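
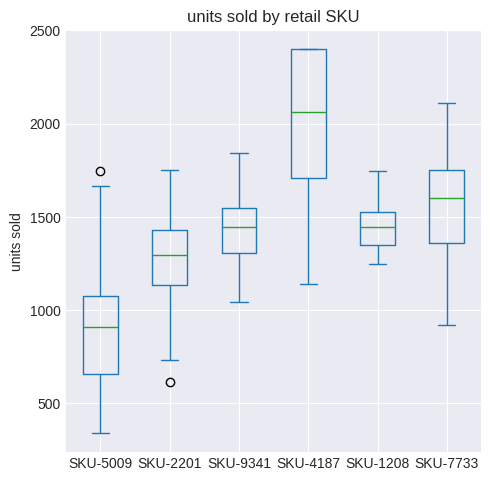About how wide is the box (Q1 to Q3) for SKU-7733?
Q3 ≈ 1800, Q1 ≈ 1400; IQR ≈ 400.

≈ 400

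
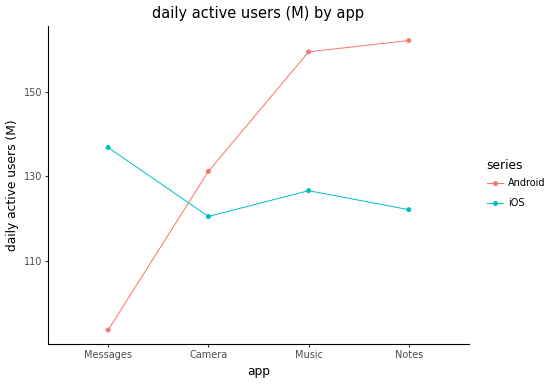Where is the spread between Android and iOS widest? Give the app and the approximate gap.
Messages, ≈ 50 M

Messages: Android ≈ 90, iOS ≈ 140 → gap ≈ 50. Next-largest (Notes) is only ≈ 40.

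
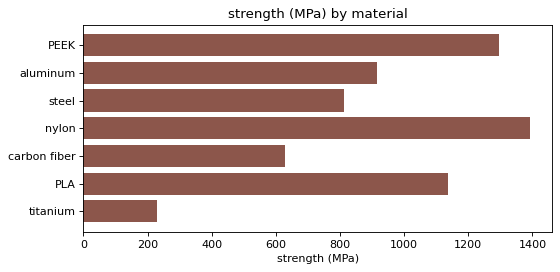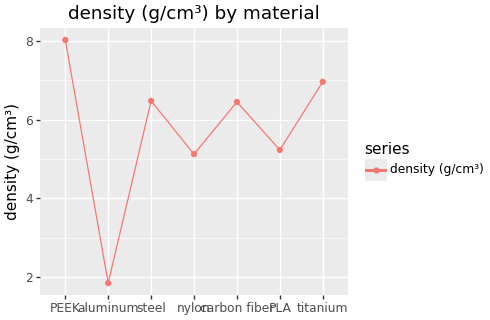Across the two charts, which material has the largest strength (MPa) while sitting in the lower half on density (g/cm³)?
nylon

Chart 2 median density (g/cm³) ≈ 6; below-median materials: aluminum, nylon, PLA. Among those, nylon has the highest strength (MPa) (≈ 1400).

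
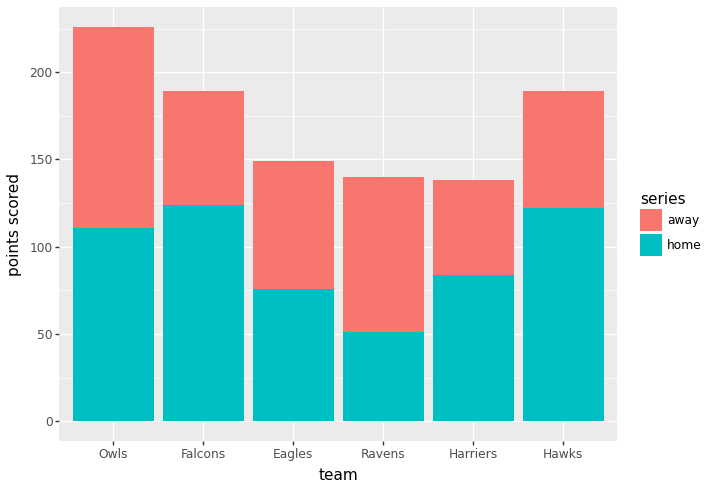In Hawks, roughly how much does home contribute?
≈ 120

home top ≈ 120, bottom ≈ 0; segment ≈ 120.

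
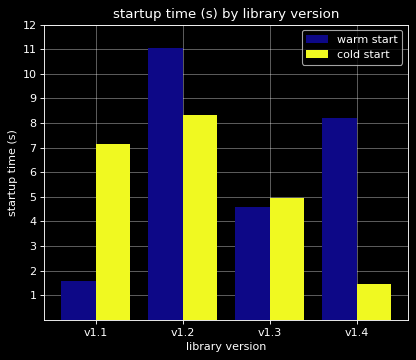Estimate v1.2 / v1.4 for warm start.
v1.2 ≈ 11, v1.4 ≈ 8; 11/8 ≈ 1.38.

≈ 1.38×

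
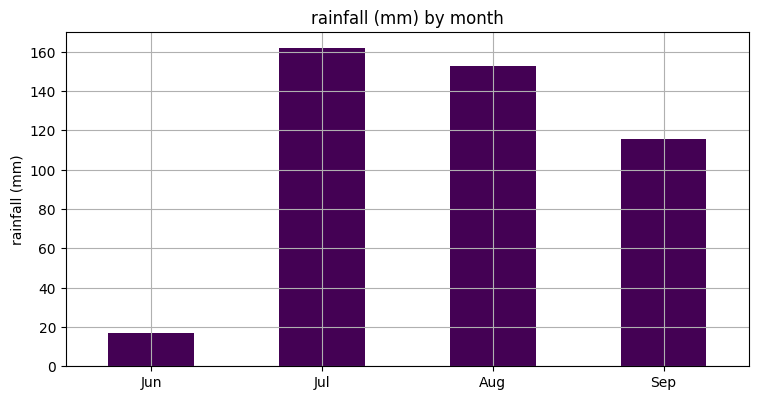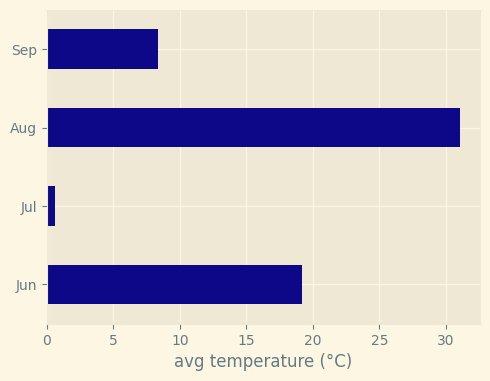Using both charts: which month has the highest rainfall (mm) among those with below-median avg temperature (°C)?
Jul

Chart 2 median avg temperature (°C) ≈ 15; below-median months: Jul, Sep. Among those, Jul has the highest rainfall (mm) (≈ 160).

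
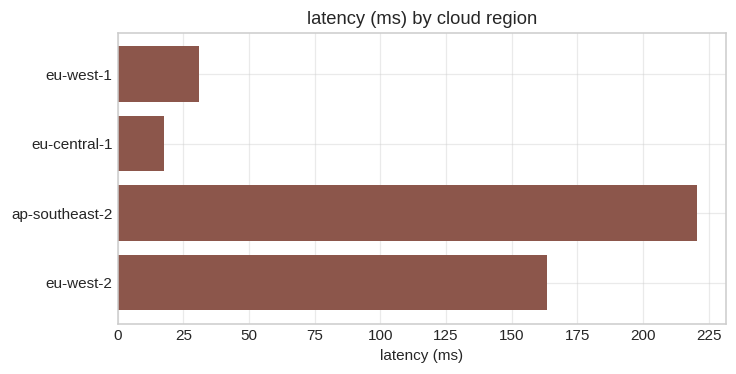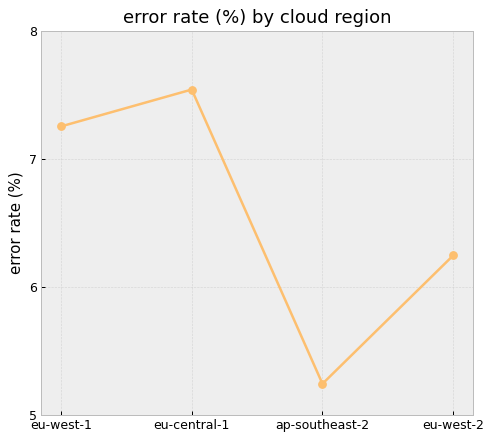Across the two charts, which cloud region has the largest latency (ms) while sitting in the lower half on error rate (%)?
Chart 2 median error rate (%) ≈ 7; below-median cloud regions: ap-southeast-2, eu-west-2. Among those, ap-southeast-2 has the highest latency (ms) (≈ 225).

ap-southeast-2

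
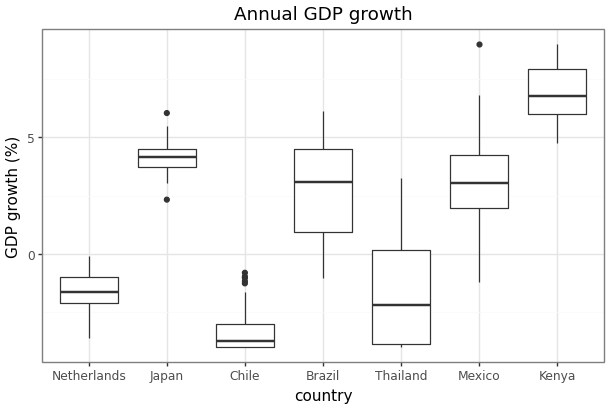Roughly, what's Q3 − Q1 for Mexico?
≈ 2

Q3 ≈ 4, Q1 ≈ 2; IQR ≈ 2.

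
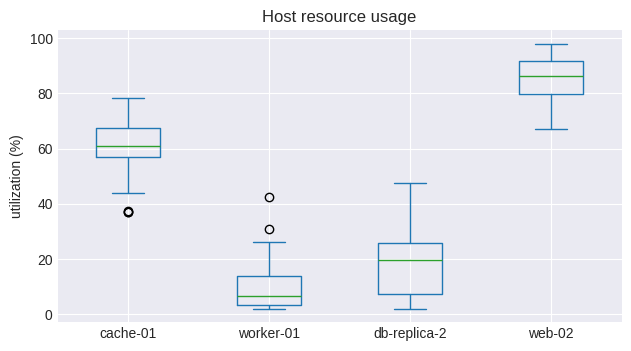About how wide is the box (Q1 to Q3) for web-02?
≈ 10

Q3 ≈ 90, Q1 ≈ 80; IQR ≈ 10.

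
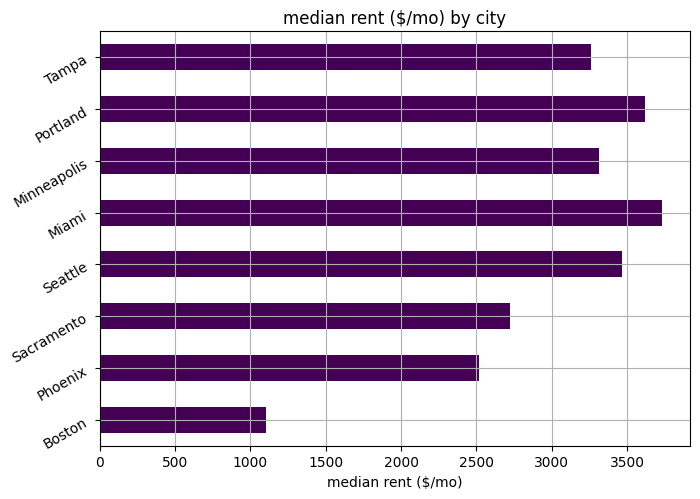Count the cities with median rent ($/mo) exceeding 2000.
7

Above 2000: Phoenix, Sacramento, Seattle, Miami, Minneapolis, Portland, Tampa.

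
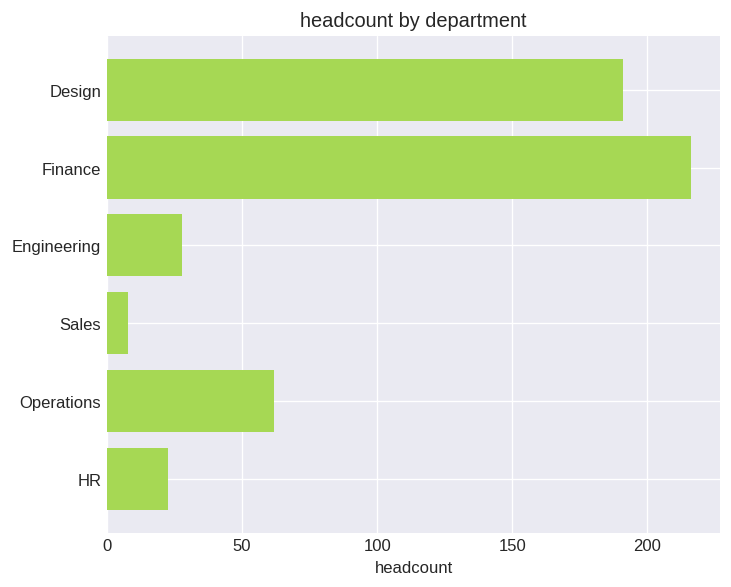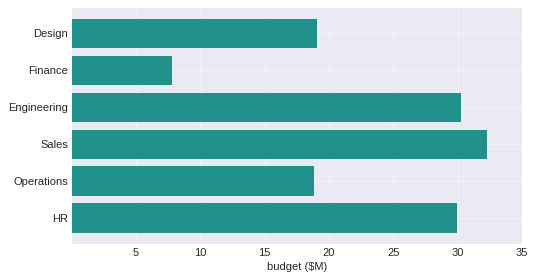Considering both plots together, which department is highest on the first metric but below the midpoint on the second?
Finance

Chart 2 median budget ($M) ≈ 25; below-median departments: Design, Finance, Operations. Among those, Finance has the highest headcount (≈ 220).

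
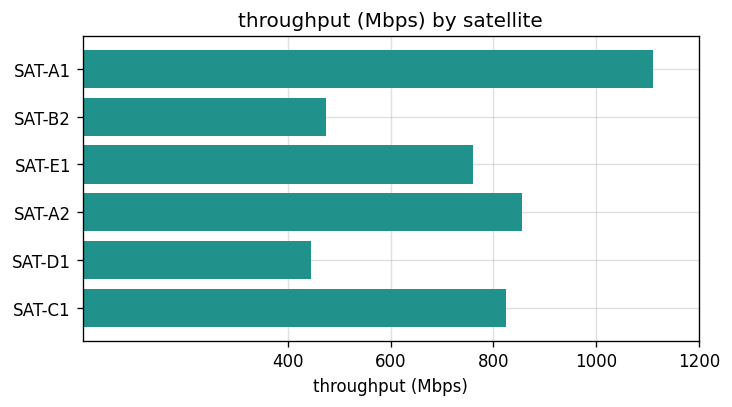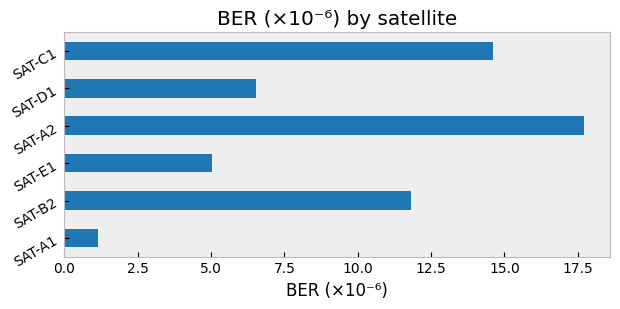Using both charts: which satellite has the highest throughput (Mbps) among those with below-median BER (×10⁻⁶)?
Chart 2 median BER (×10⁻⁶) ≈ 10; below-median satellites: SAT-A1, SAT-E1, SAT-D1. Among those, SAT-A1 has the highest throughput (Mbps) (≈ 1200).

SAT-A1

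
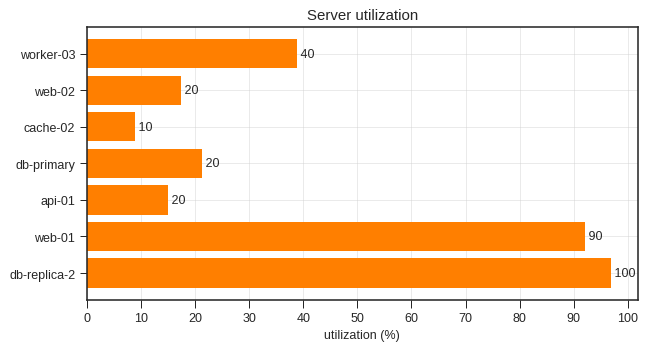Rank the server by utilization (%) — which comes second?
Top 3: db-replica-2 ≈ 100, web-01 ≈ 90, worker-03 ≈ 40.

web-01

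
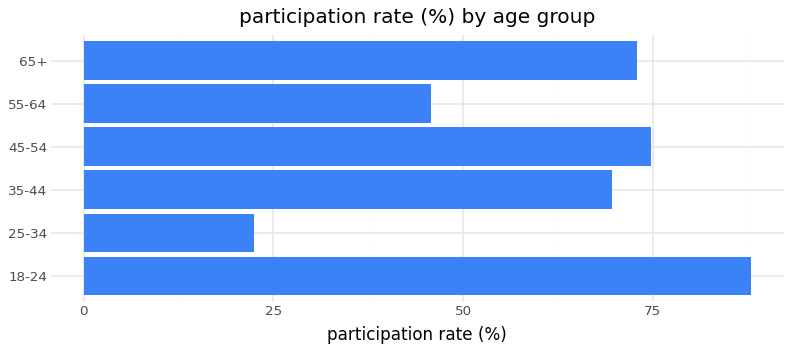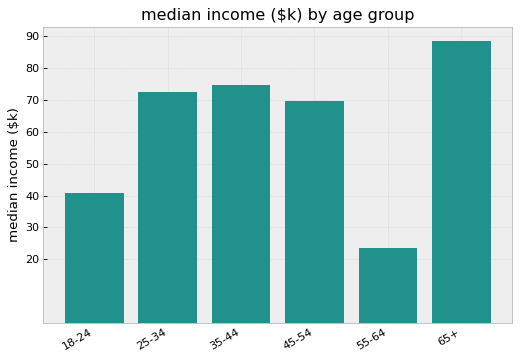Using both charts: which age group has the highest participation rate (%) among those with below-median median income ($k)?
18-24

Chart 2 median median income ($k) ≈ 70; below-median age groups: 18-24, 45-54, 55-64. Among those, 18-24 has the highest participation rate (%) (≈ 90).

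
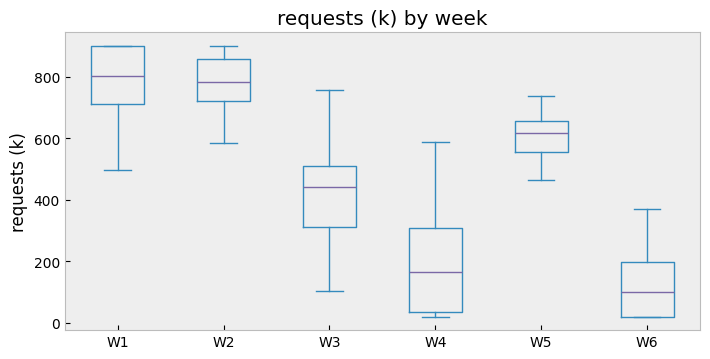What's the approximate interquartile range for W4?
Q3 ≈ 300, Q1 ≈ 0; IQR ≈ 300.

≈ 300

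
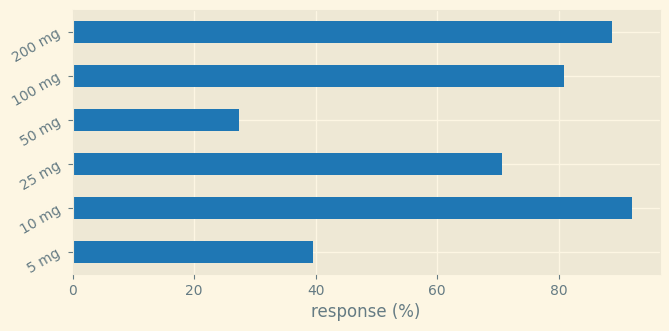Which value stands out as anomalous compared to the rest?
50 mg ≈ 30; the rest sit between ≈ 40 and ≈ 90.

50 mg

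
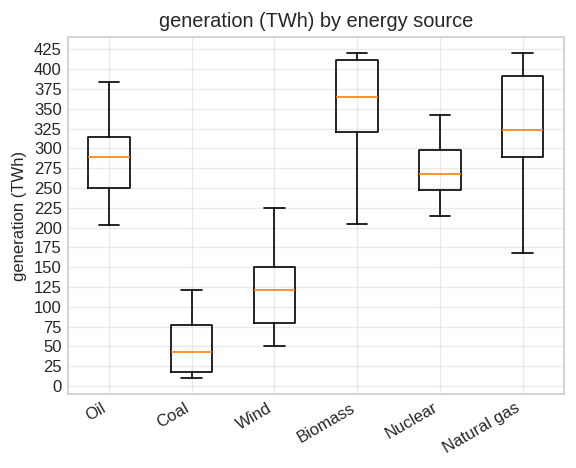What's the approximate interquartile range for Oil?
≈ 75

Q3 ≈ 325, Q1 ≈ 250; IQR ≈ 75.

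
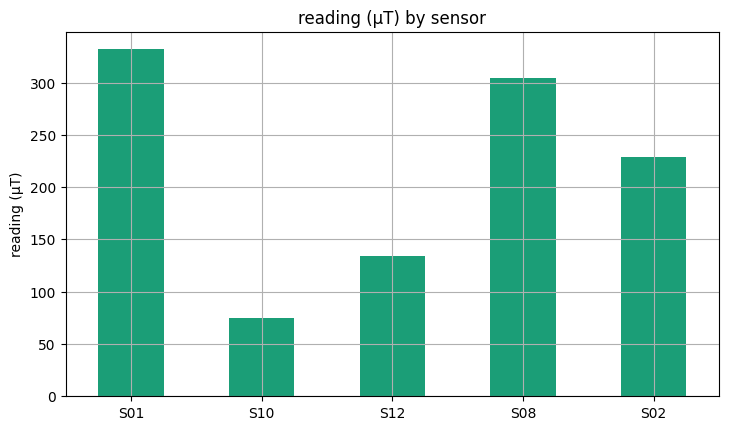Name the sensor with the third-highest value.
S02

Top 4: S01 ≈ 350, S08 ≈ 300, S02 ≈ 250, S12 ≈ 150.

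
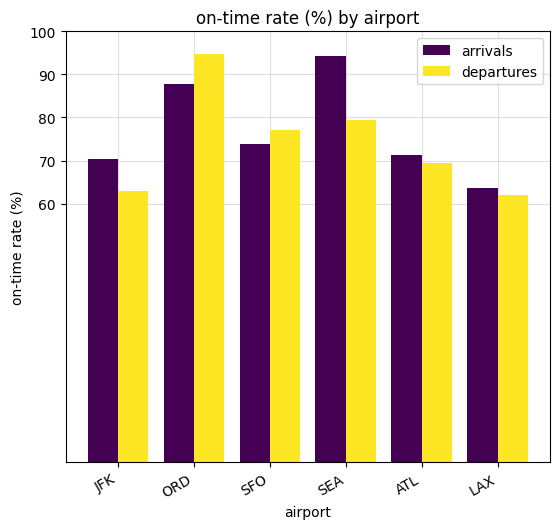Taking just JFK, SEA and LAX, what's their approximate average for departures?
(60 + 80 + 60) / 3 ≈ 67.

≈ 67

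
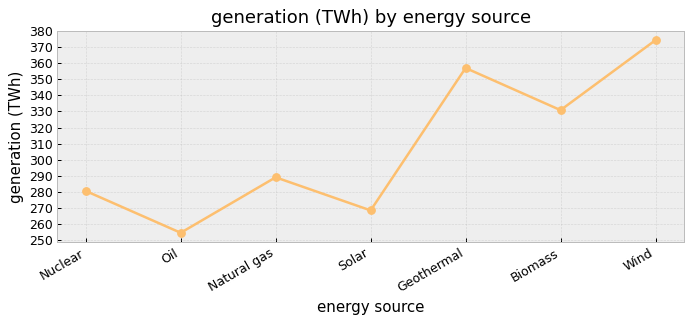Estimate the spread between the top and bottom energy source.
≈ 120

Max Wind ≈ 370, min Oil ≈ 250; range ≈ 120.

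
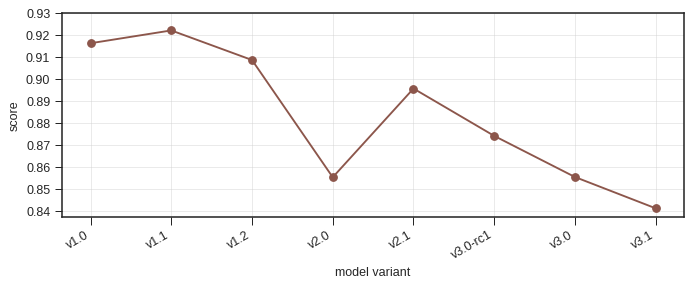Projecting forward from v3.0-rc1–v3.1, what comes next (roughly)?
≈ 0.825

Last three: 0.87, 0.86, 0.84 → slope ≈ -0.015/step → next ≈ 0.825.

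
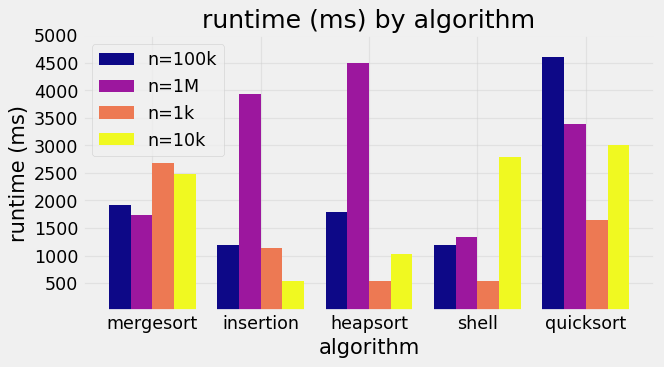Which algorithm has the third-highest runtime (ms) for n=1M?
Top 4 for n=1M: heapsort ≈ 4500, insertion ≈ 4000, quicksort ≈ 3500, mergesort ≈ 1500.

quicksort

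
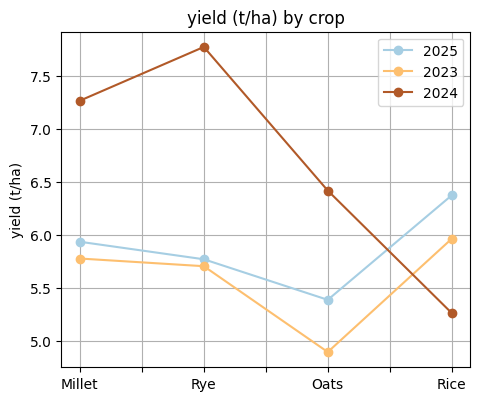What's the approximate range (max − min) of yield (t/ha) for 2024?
Max Rye ≈ 8.0, min Rice ≈ 5.5; range ≈ 2.5.

≈ 2.5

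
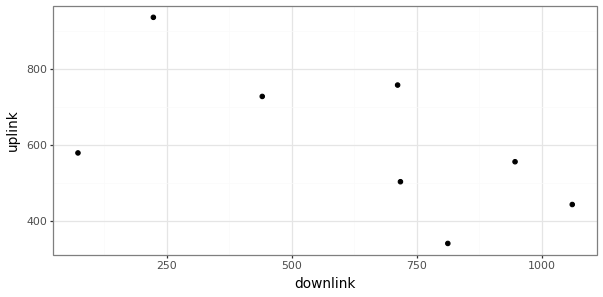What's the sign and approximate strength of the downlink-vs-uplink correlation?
negative, moderate

Points are negatively correlated; moderate (|r| ≈ 0.6).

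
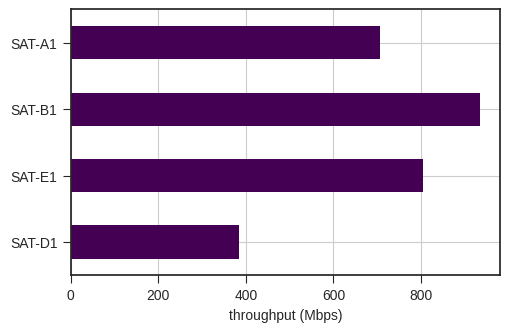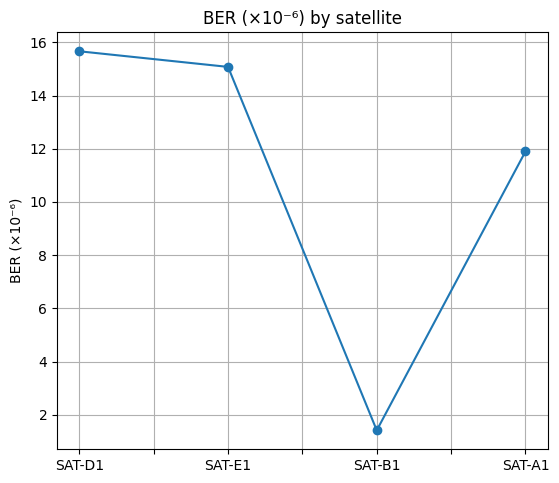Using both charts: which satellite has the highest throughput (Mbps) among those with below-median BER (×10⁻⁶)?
Chart 2 median BER (×10⁻⁶) ≈ 14; below-median satellites: SAT-B1, SAT-A1. Among those, SAT-B1 has the highest throughput (Mbps) (≈ 900).

SAT-B1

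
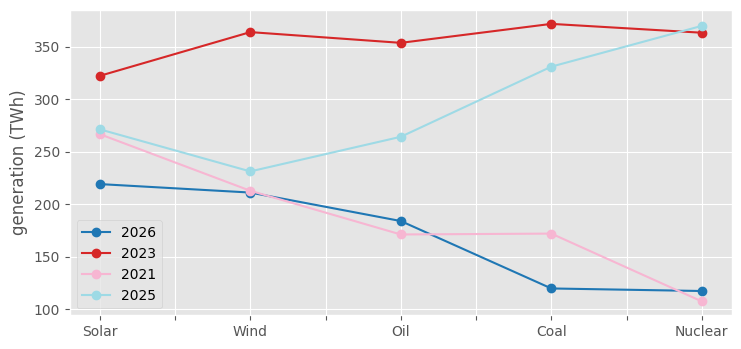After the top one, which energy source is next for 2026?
Wind

Top 3 for 2026: Solar ≈ 225, Wind ≈ 200, Oil ≈ 175.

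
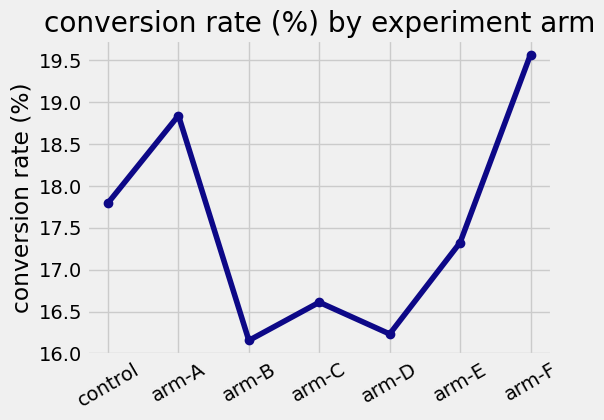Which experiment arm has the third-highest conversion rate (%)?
Top 4: arm-F ≈ 19.5, arm-A ≈ 19.0, control ≈ 18.0, arm-E ≈ 17.5.

control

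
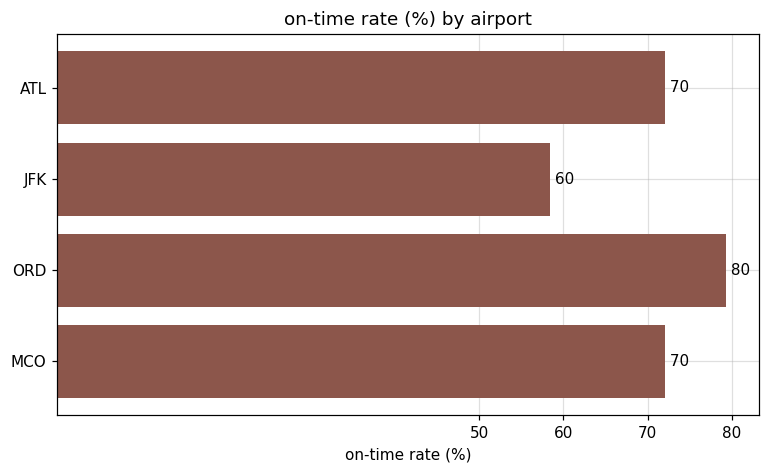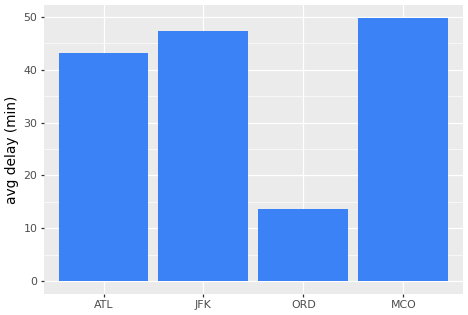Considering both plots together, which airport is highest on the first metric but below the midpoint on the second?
Chart 2 median avg delay (min) ≈ 45; below-median airports: ATL, ORD. Among those, ORD has the highest on-time rate (%) (≈ 80).

ORD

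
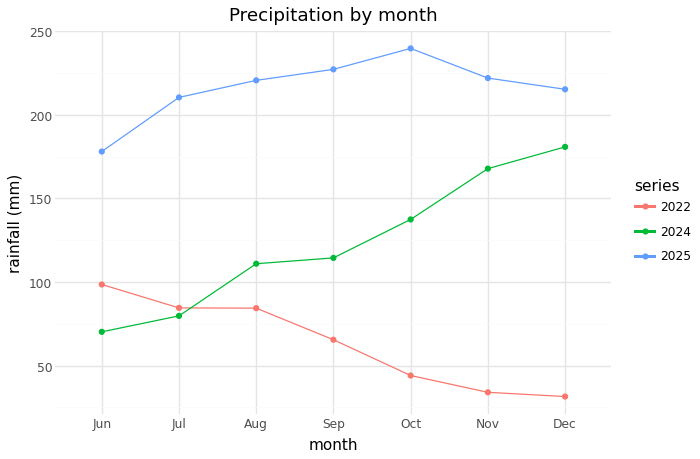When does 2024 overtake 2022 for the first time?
Jul: 2024 ≈ 80 vs 2022 ≈ 80 (not yet); Aug: 2024 ≈ 120 vs 2022 ≈ 80 (first crossover).

Aug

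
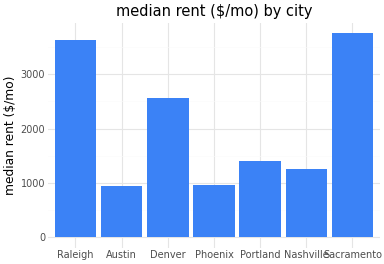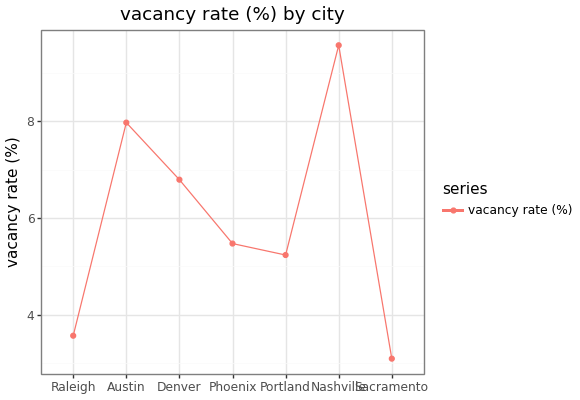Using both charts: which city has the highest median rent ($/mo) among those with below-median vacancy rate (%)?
Sacramento

Chart 2 median vacancy rate (%) ≈ 5; below-median cities: Raleigh, Portland, Sacramento. Among those, Sacramento has the highest median rent ($/mo) (≈ 4000).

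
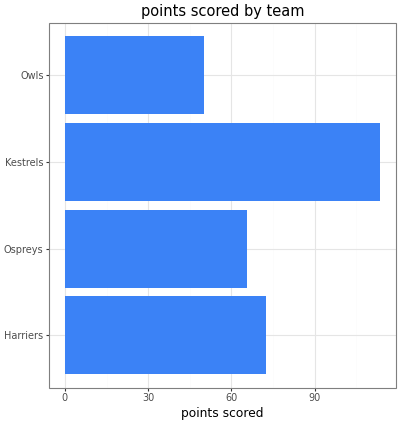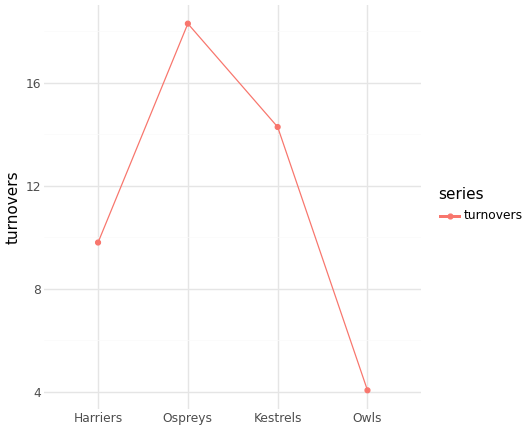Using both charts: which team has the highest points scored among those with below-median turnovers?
Chart 2 median turnovers ≈ 12; below-median teams: Harriers, Owls. Among those, Harriers has the highest points scored (≈ 80).

Harriers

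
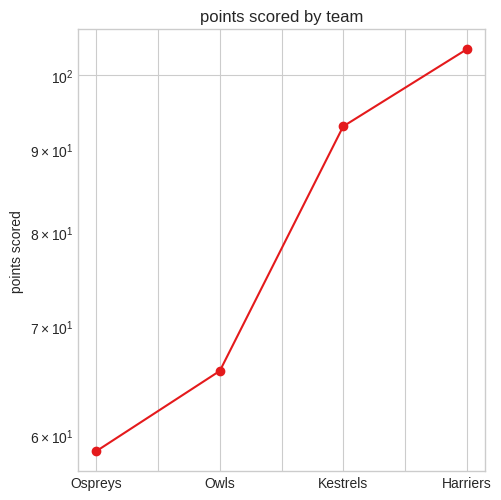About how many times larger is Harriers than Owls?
Harriers ≈ 105, Owls ≈ 65; 105/65 ≈ 1.62.

≈ 1.62×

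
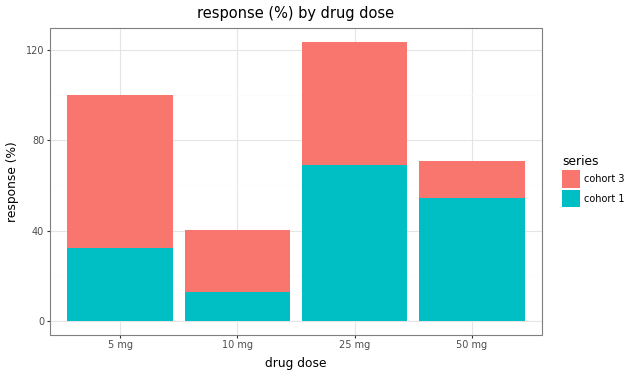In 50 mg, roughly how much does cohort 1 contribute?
cohort 1 top ≈ 60, bottom ≈ 0; segment ≈ 60.

≈ 60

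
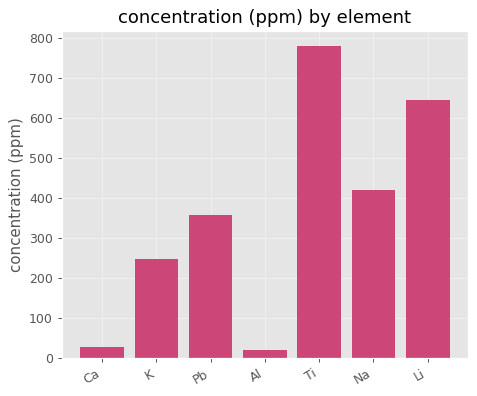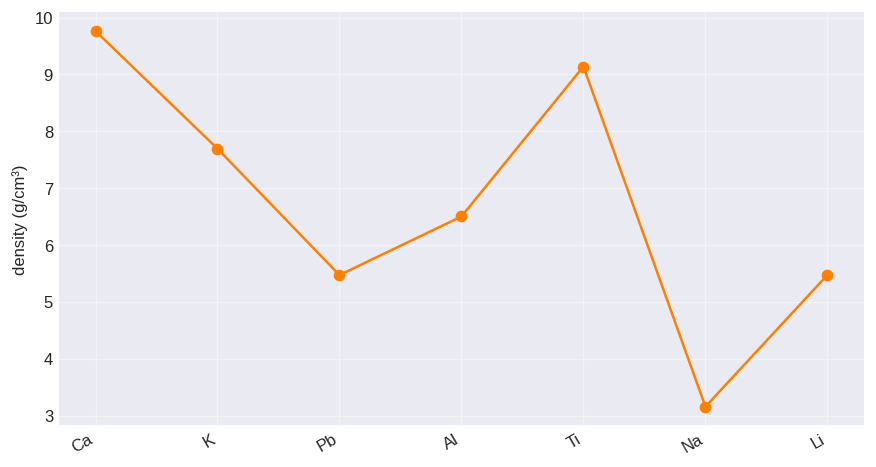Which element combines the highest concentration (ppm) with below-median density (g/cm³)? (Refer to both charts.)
Li

Chart 2 median density (g/cm³) ≈ 7; below-median elements: Pb, Na, Li. Among those, Li has the highest concentration (ppm) (≈ 600).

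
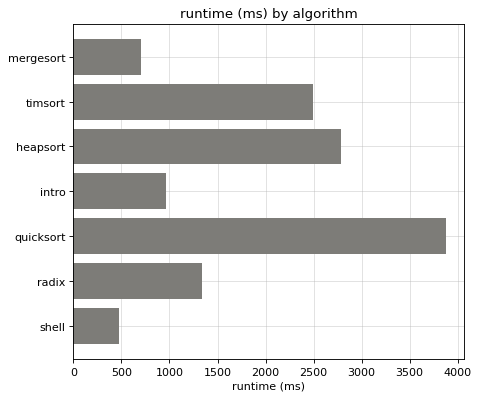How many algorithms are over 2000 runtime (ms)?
Above 2000: timsort, heapsort, quicksort.

3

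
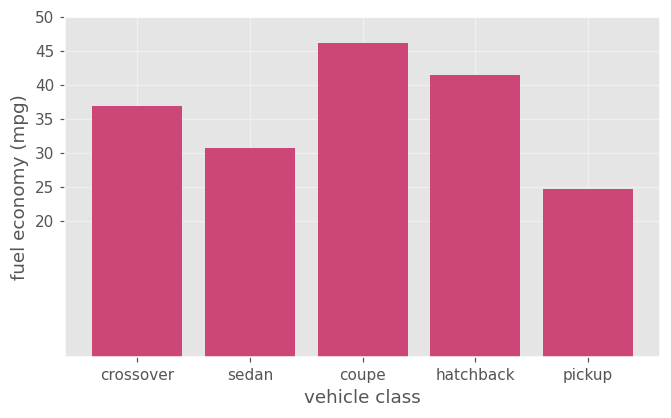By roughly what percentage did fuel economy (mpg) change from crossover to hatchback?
≈ +14.3%

crossover ≈ 35, hatchback ≈ 40; (40 − 35) / 35 ≈ +14.3%.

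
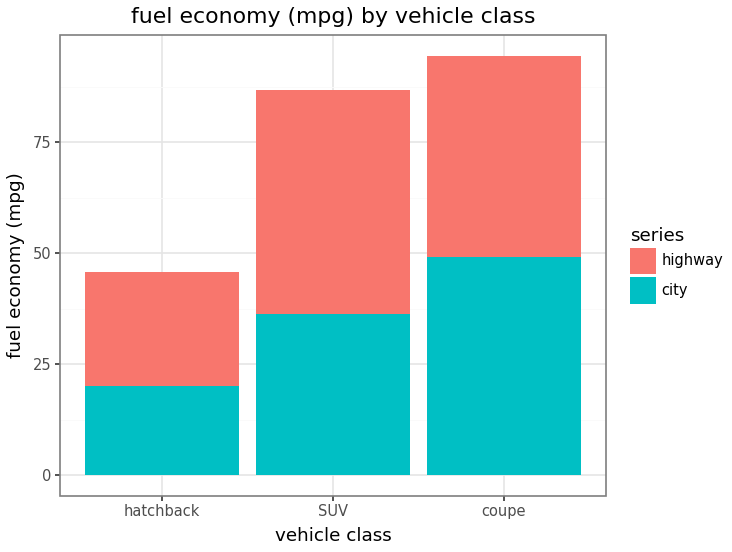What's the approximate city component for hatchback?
city top ≈ 20, bottom ≈ 0; segment ≈ 20.

≈ 20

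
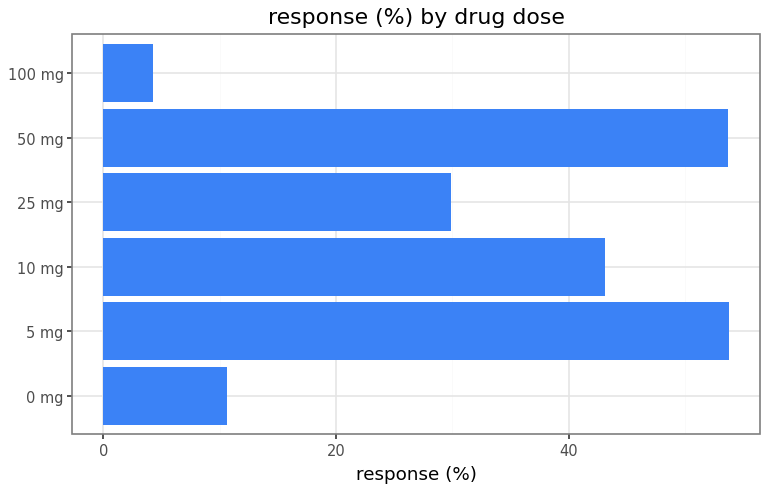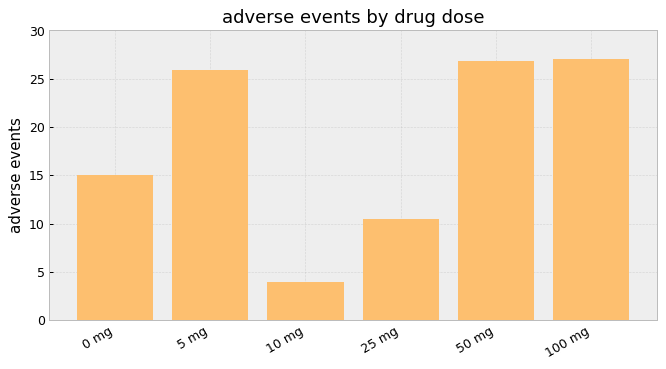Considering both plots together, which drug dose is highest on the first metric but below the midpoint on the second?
10 mg

Chart 2 median adverse events ≈ 20; below-median drug doses: 0 mg, 10 mg, 25 mg. Among those, 10 mg has the highest response (%) (≈ 45).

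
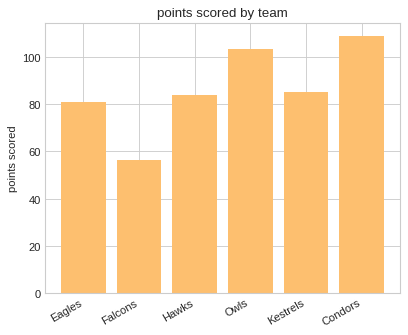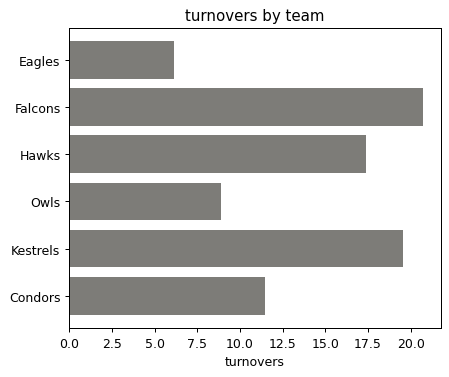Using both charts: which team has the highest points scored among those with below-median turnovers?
Condors

Chart 2 median turnovers ≈ 14; below-median teams: Eagles, Owls, Condors. Among those, Condors has the highest points scored (≈ 110).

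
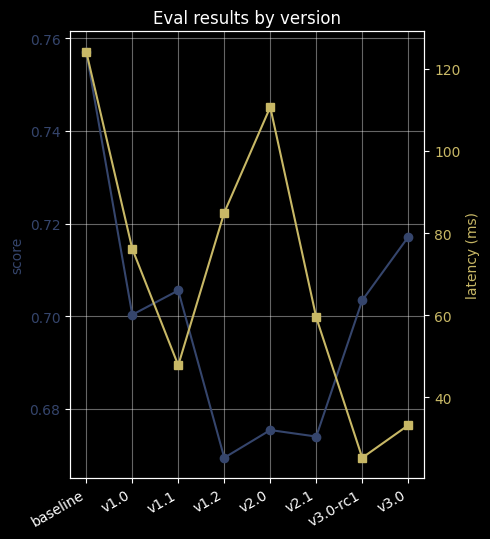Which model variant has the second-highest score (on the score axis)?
Top 3 (on the score axis): baseline ≈ 0.76, v3.0 ≈ 0.72, v1.1 ≈ 0.71.

v3.0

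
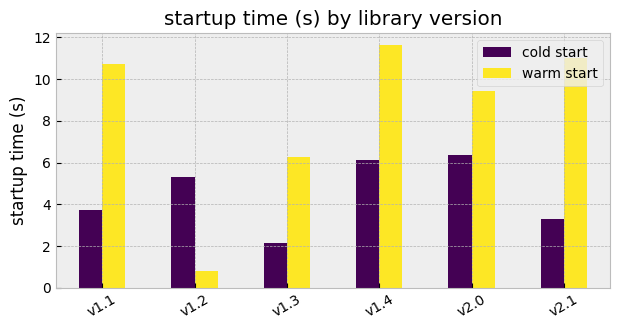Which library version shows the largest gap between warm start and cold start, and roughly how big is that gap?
v2.1, ≈ 8 s

v2.1: warm start ≈ 11, cold start ≈ 3 → gap ≈ 8. Next-largest (v1.1) is only ≈ 7.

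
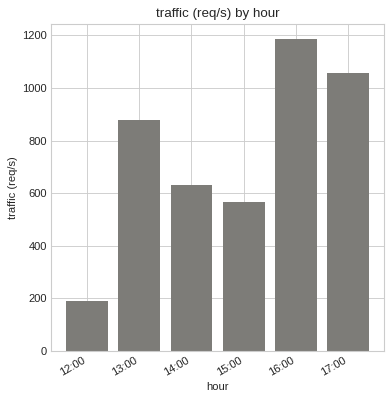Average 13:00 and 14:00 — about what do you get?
(900 + 600) / 2 ≈ 750.

≈ 750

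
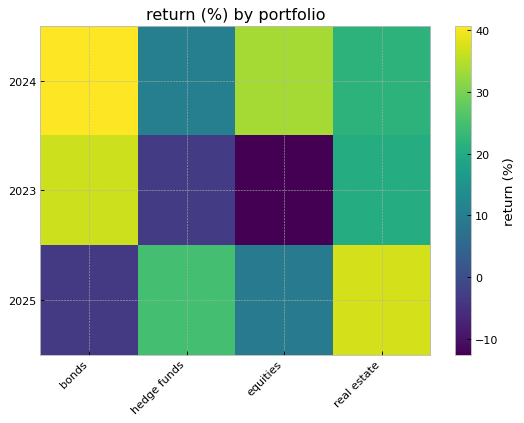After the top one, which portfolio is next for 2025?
hedge funds

Top 3 for 2025: real estate ≈ 35, hedge funds ≈ 25, equities ≈ 10.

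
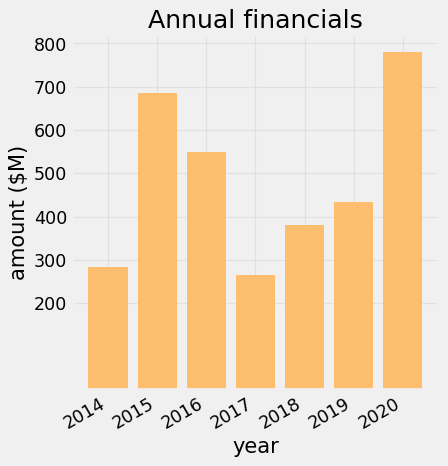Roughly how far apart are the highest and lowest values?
Max 2020 ≈ 800, min 2017 ≈ 300; range ≈ 500.

≈ 500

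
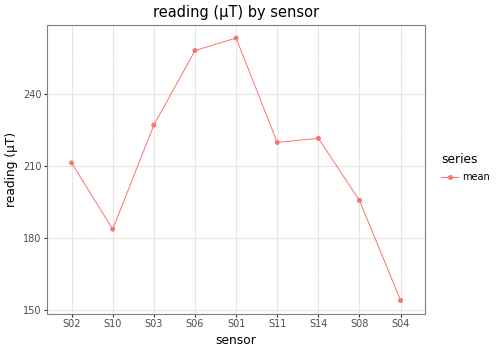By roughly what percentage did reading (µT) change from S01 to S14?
≈ -15.4%

S01 ≈ 260, S14 ≈ 220; (220 − 260) / 260 ≈ -15.4%.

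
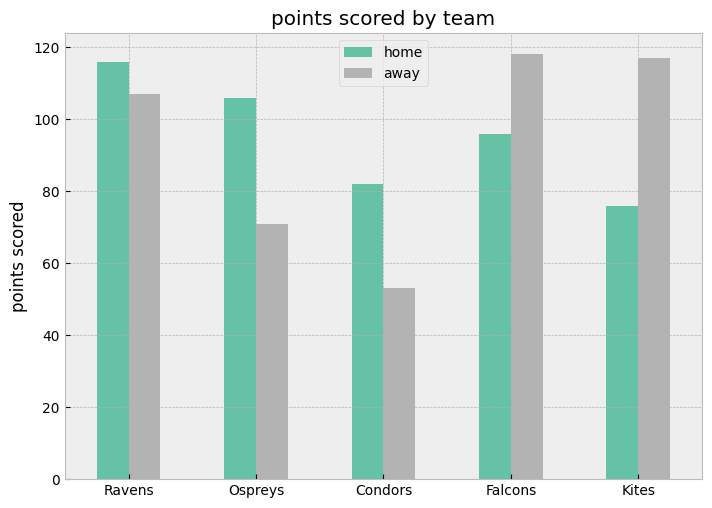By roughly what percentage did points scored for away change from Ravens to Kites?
≈ +9.1%

Ravens ≈ 110, Kites ≈ 120; (120 − 110) / 110 ≈ +9.1%.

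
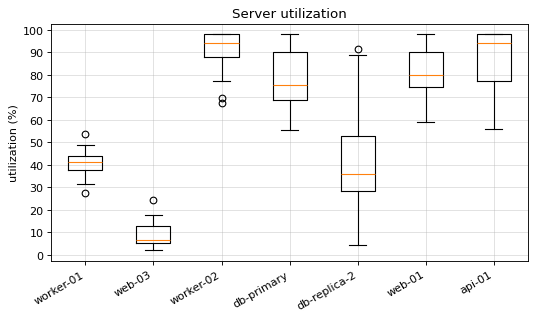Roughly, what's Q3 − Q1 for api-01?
≈ 20

Q3 ≈ 100, Q1 ≈ 80; IQR ≈ 20.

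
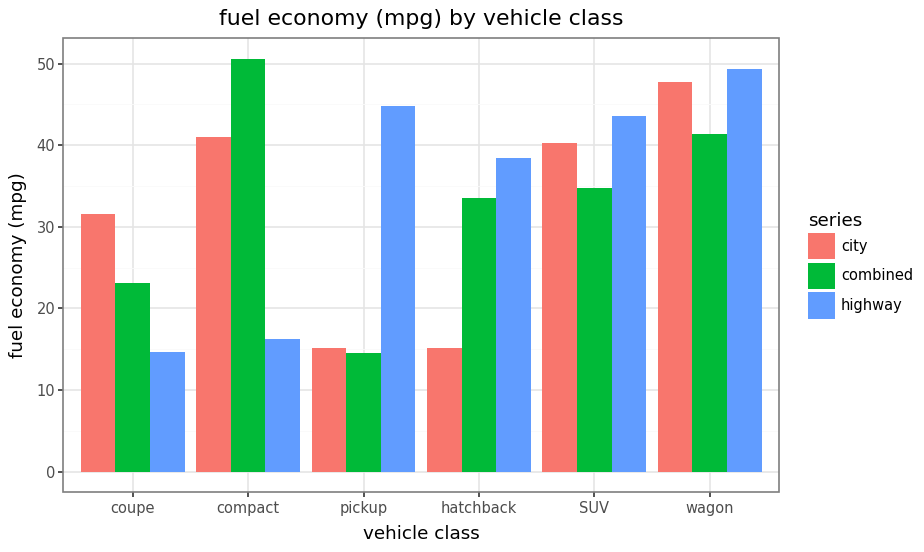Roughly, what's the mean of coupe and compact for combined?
≈ 38

(25 + 50) / 2 ≈ 38.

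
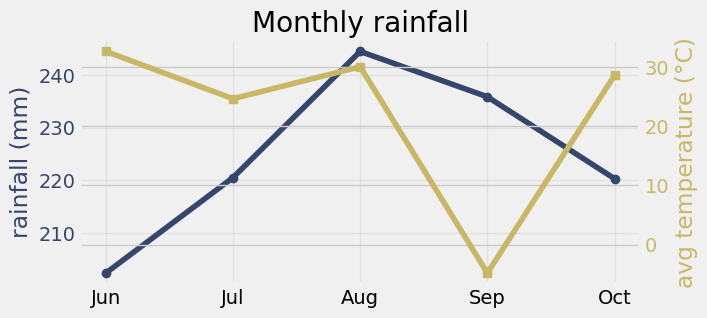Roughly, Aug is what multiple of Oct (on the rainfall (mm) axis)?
Aug ≈ 245, Oct ≈ 220; 245/220 ≈ 1.11.

≈ 1.11×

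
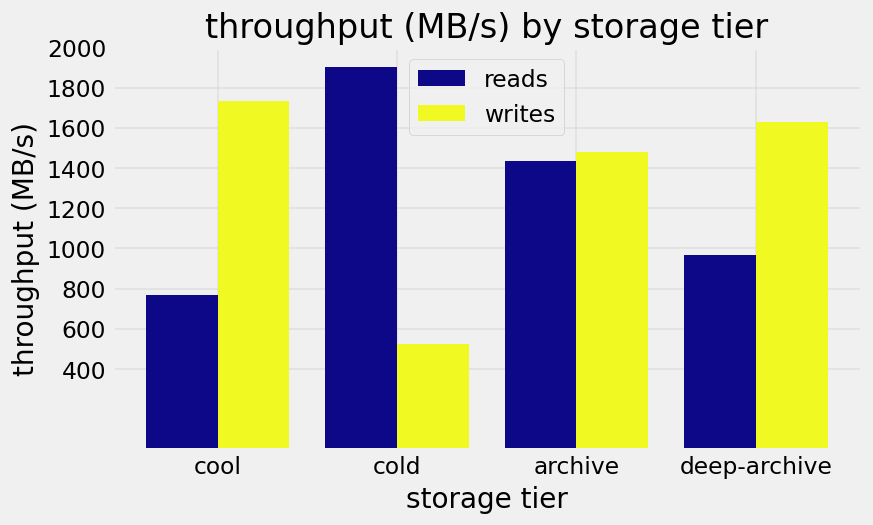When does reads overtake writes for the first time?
cool: reads ≈ 800 vs writes ≈ 1800 (not yet); cold: reads ≈ 2000 vs writes ≈ 600 (first crossover).

cold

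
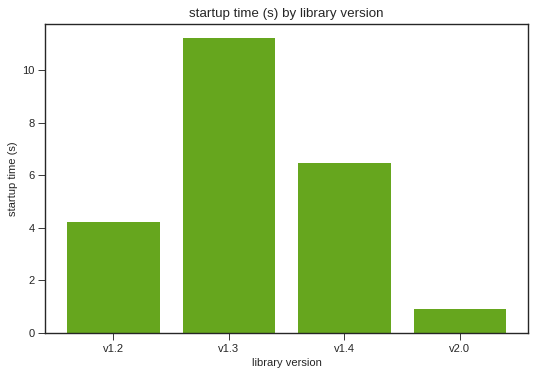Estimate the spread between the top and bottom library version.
≈ 10

Max v1.3 ≈ 11, min v2.0 ≈ 1; range ≈ 10.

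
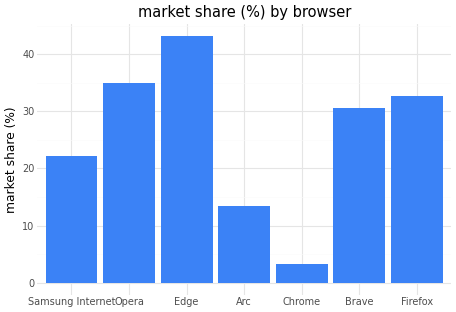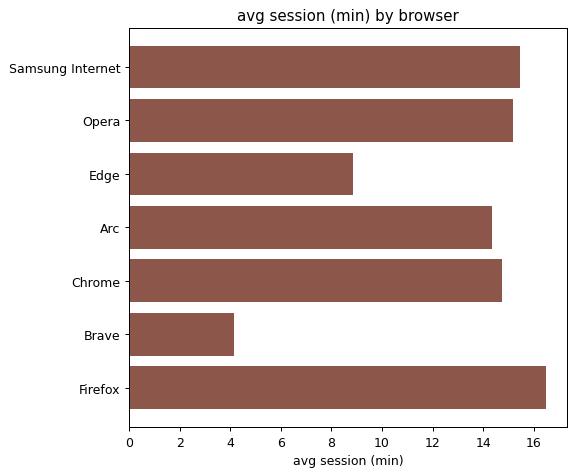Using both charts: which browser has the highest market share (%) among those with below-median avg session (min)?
Chart 2 median avg session (min) ≈ 14; below-median browsers: Edge, Arc, Brave. Among those, Edge has the highest market share (%) (≈ 45).

Edge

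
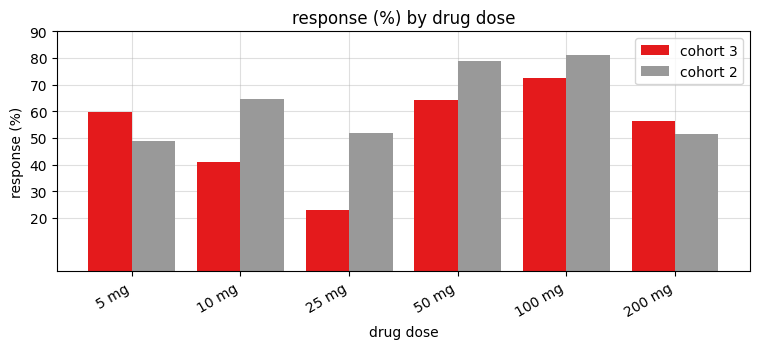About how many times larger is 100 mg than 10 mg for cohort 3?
≈ 1.75×

100 mg ≈ 70, 10 mg ≈ 40; 70/40 ≈ 1.75.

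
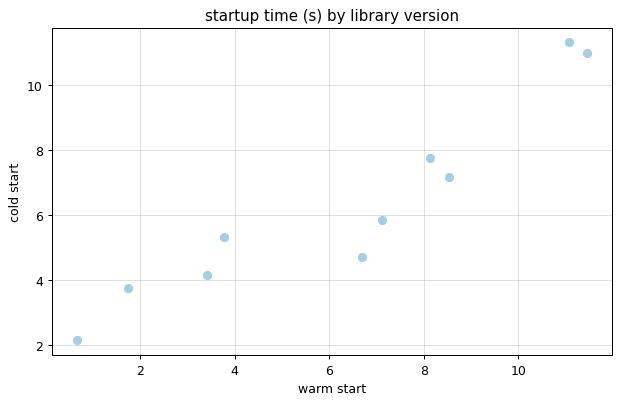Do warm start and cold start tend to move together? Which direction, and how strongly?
positive, strong

Points are positively correlated; strong (|r| ≈ 0.9).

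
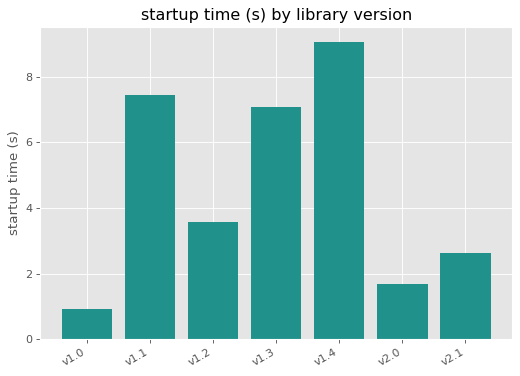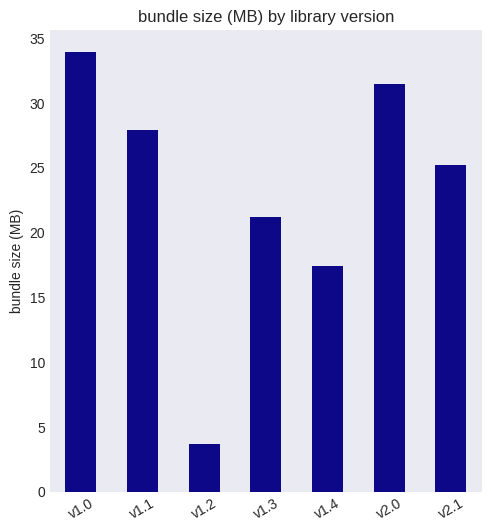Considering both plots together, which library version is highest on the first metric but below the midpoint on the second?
Chart 2 median bundle size (MB) ≈ 25; below-median library versions: v1.2, v1.3, v1.4. Among those, v1.4 has the highest startup time (s) (≈ 9).

v1.4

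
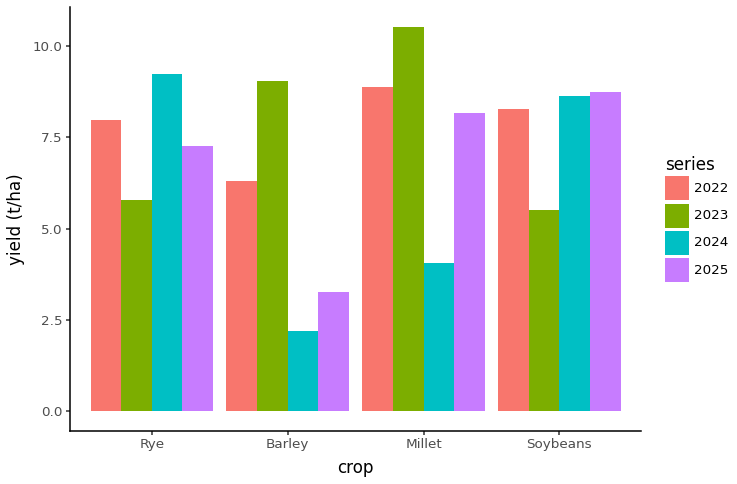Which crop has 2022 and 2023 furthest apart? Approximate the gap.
Barley: 2022 ≈ 6, 2023 ≈ 9 → gap ≈ 3. Next-largest (Soybeans) is only ≈ 2.

Barley, ≈ 3 t/ha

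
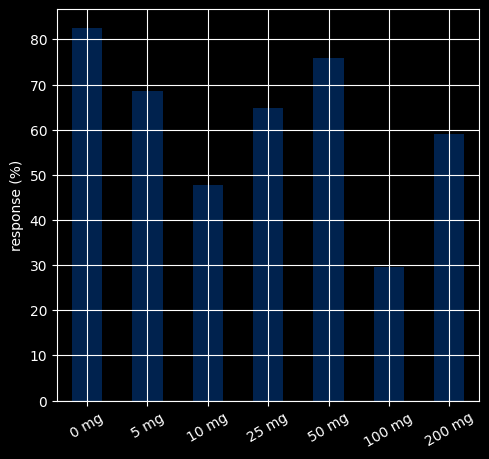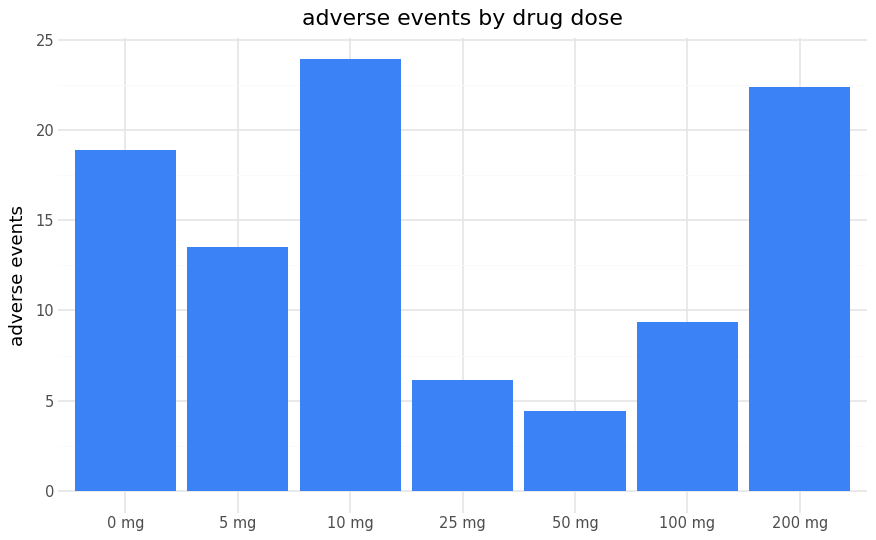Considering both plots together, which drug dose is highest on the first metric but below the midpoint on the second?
Chart 2 median adverse events ≈ 15; below-median drug doses: 25 mg, 50 mg, 100 mg. Among those, 50 mg has the highest response (%) (≈ 80).

50 mg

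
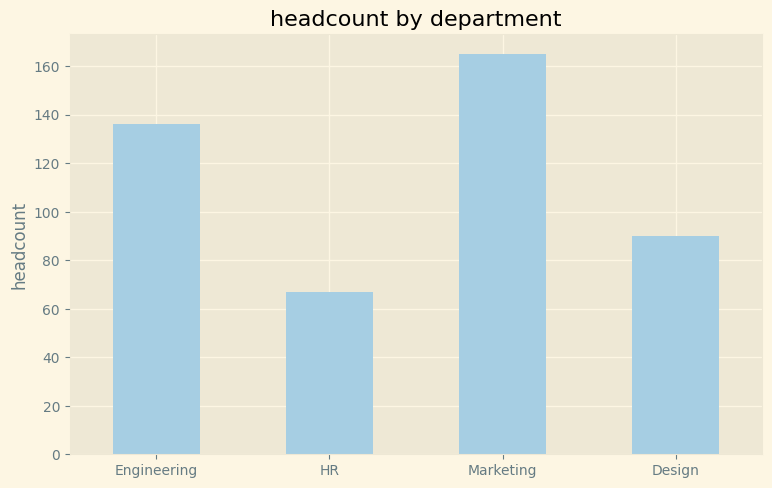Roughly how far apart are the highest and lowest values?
≈ 100

Max Marketing ≈ 160, min HR ≈ 60; range ≈ 100.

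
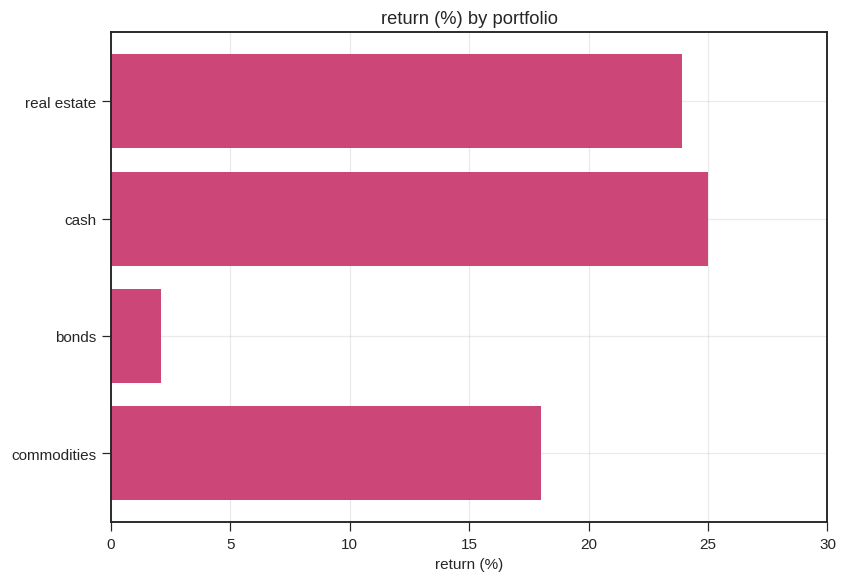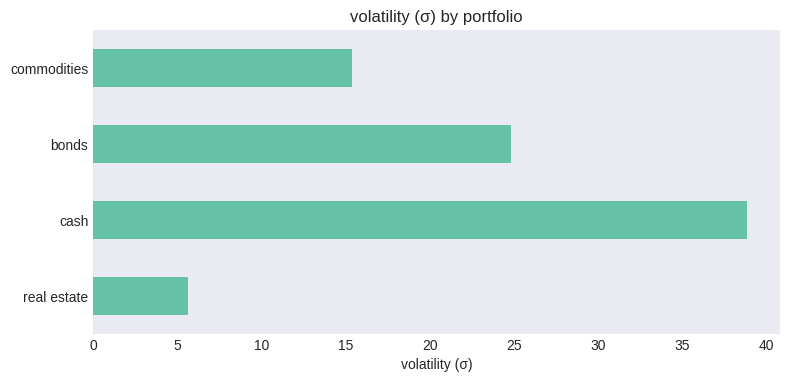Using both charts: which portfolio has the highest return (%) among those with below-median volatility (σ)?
Chart 2 median volatility (σ) ≈ 20; below-median portfolios: real estate, commodities. Among those, real estate has the highest return (%) (≈ 25).

real estate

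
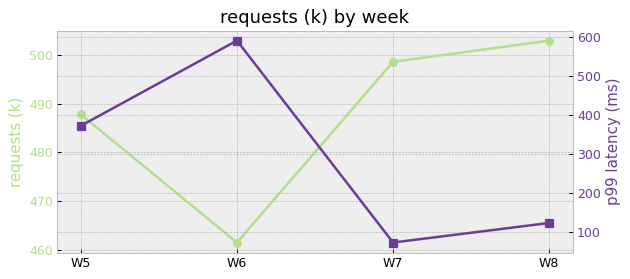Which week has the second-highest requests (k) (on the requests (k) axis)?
W7

Top 3 (on the requests (k) axis): W8 ≈ 505, W7 ≈ 500, W5 ≈ 490.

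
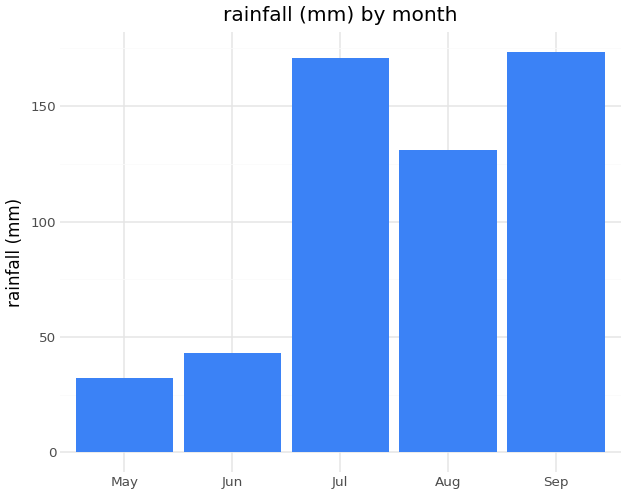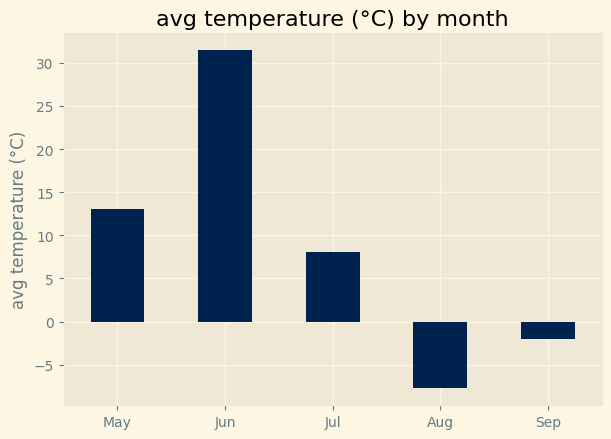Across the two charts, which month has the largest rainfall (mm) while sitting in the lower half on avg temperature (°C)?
Sep

Chart 2 median avg temperature (°C) ≈ 10; below-median months: Aug, Sep. Among those, Sep has the highest rainfall (mm) (≈ 180).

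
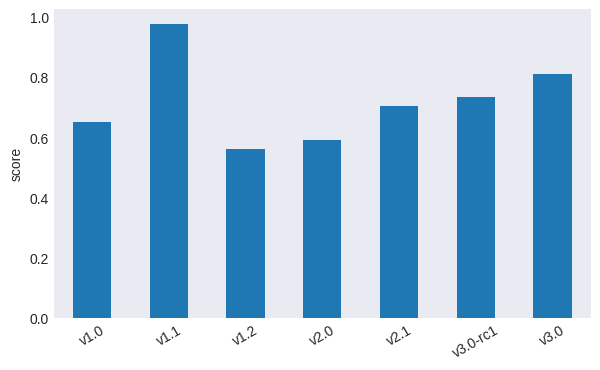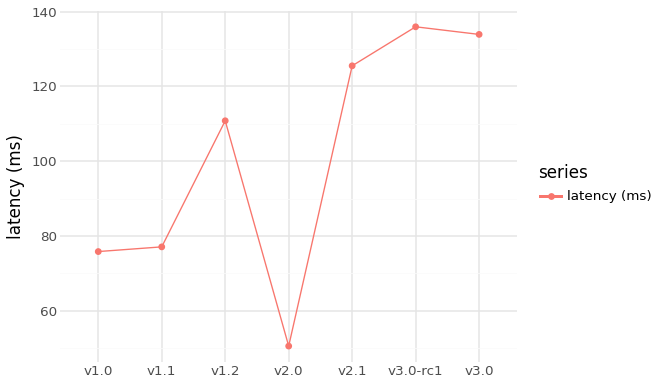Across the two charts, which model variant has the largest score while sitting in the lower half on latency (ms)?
v1.1

Chart 2 median latency (ms) ≈ 120; below-median model variants: v1.0, v1.1, v2.0. Among those, v1.1 has the highest score (≈ 1).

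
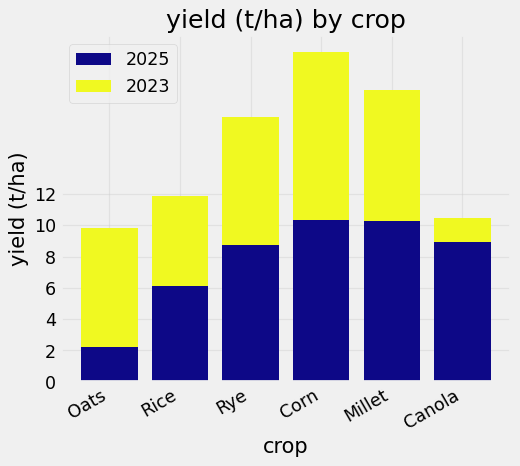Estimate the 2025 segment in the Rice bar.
2025 top ≈ 6, bottom ≈ 0; segment ≈ 6.

≈ 6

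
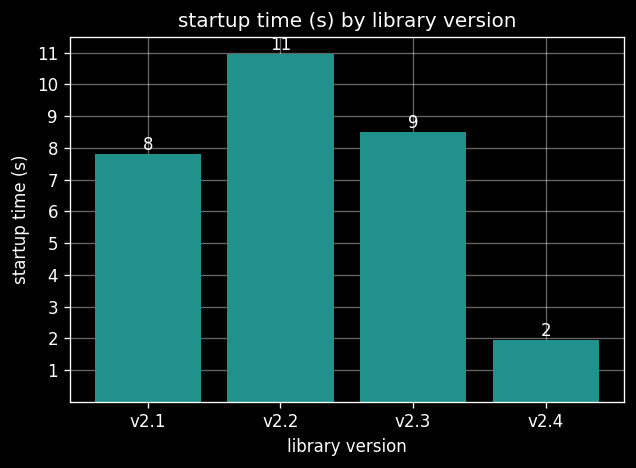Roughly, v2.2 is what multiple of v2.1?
≈ 1.38×

v2.2 ≈ 11, v2.1 ≈ 8; 11/8 ≈ 1.38.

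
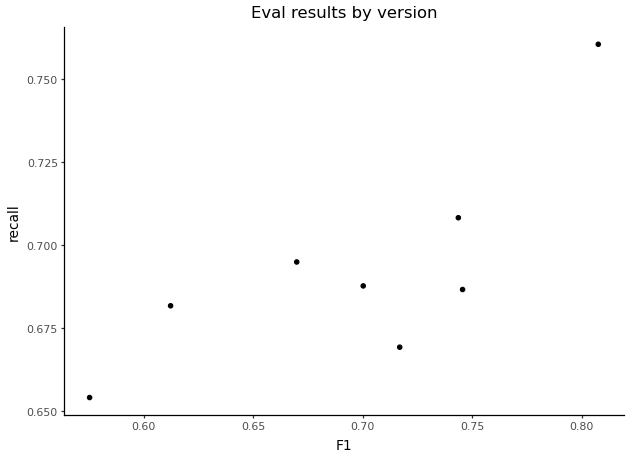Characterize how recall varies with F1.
Points are positively correlated; strong (|r| ≈ 0.8).

positive, strong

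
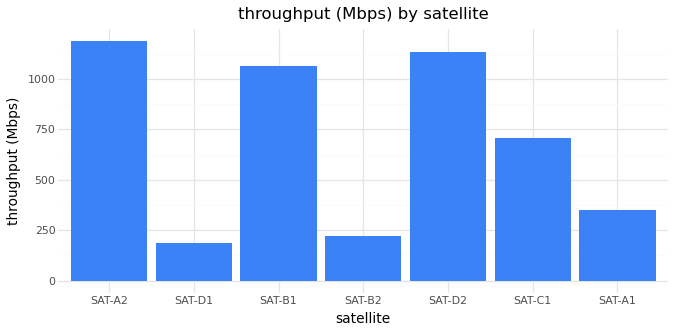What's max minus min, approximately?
≈ 1000

Max SAT-A2 ≈ 1200, min SAT-D1 ≈ 200; range ≈ 1000.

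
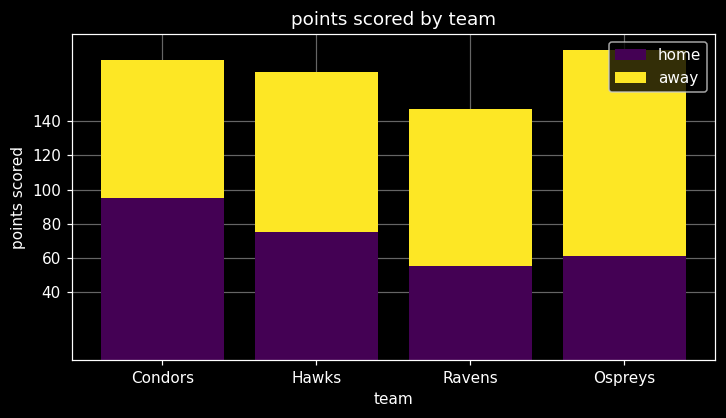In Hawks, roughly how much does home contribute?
≈ 80

home top ≈ 80, bottom ≈ 0; segment ≈ 80.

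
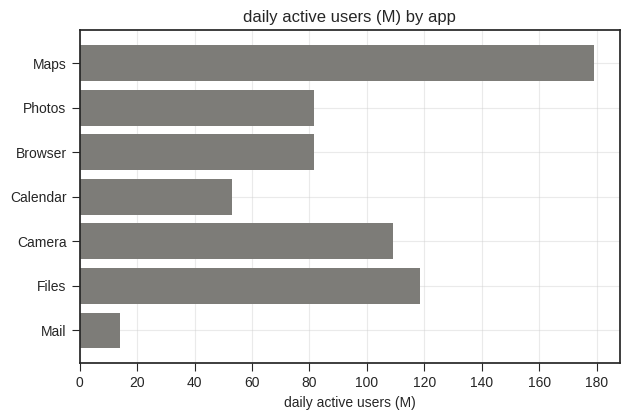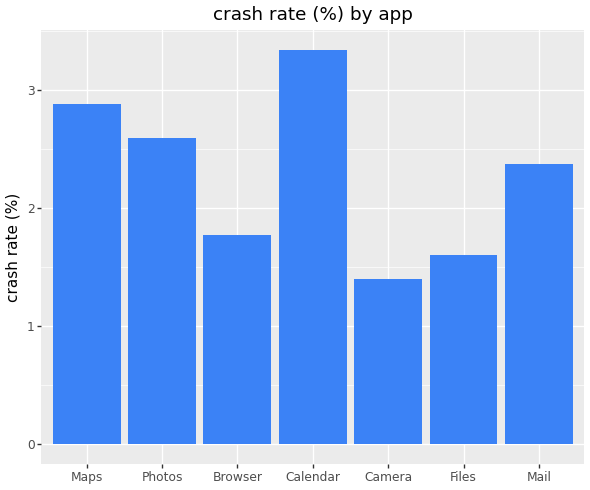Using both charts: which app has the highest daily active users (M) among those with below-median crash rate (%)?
Chart 2 median crash rate (%) ≈ 2.5; below-median apps: Browser, Camera, Files. Among those, Files has the highest daily active users (M) (≈ 120).

Files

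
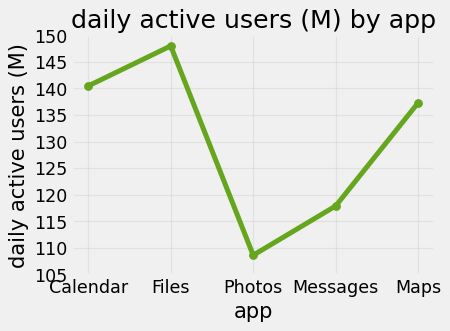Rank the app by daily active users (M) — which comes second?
Calendar

Top 3: Files ≈ 150, Calendar ≈ 140, Maps ≈ 135.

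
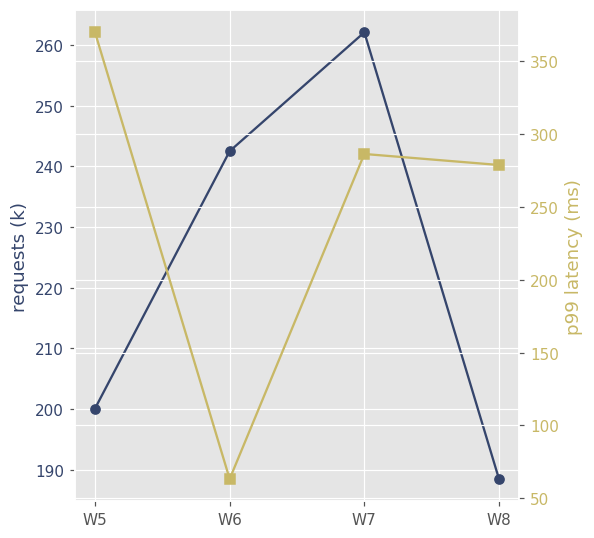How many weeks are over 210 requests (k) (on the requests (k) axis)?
2

Above 210: W6, W7.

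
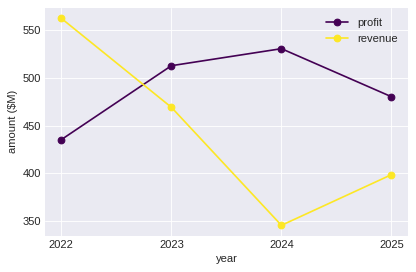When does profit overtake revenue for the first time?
2023

2022: profit ≈ 440 vs revenue ≈ 560 (not yet); 2023: profit ≈ 520 vs revenue ≈ 460 (first crossover).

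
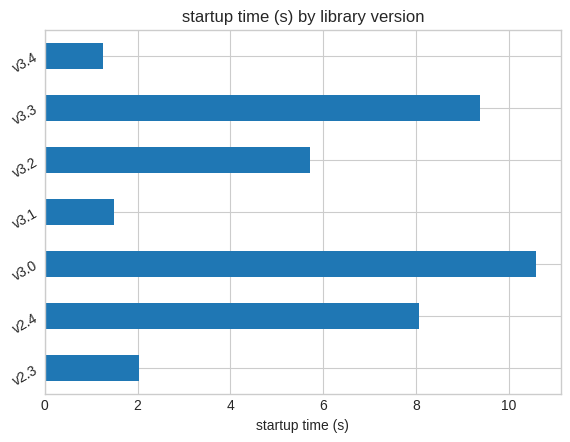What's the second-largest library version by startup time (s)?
Top 3: v3.0 ≈ 11, v3.3 ≈ 9, v2.4 ≈ 8.

v3.3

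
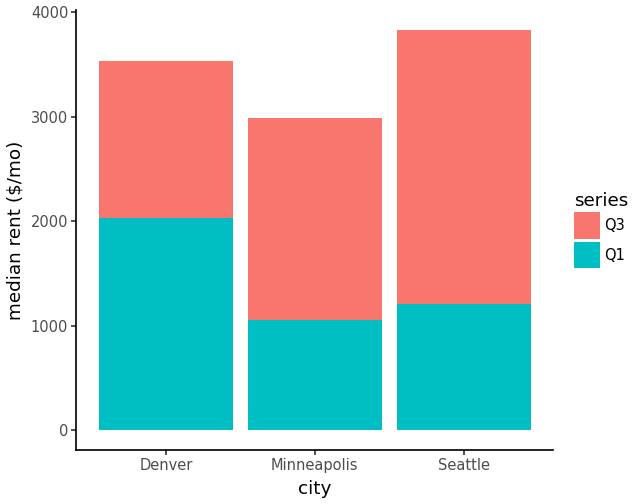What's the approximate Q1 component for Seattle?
≈ 1000

Q1 top ≈ 1000, bottom ≈ 0; segment ≈ 1000.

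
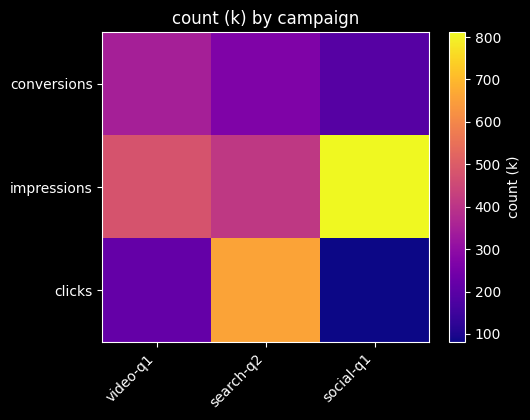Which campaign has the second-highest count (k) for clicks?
video-q1

Top 3 for clicks: search-q2 ≈ 700, video-q1 ≈ 200, social-q1 ≈ 100.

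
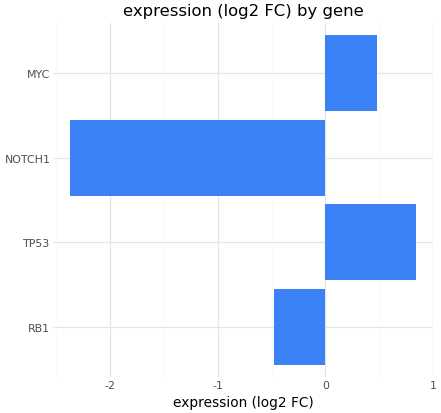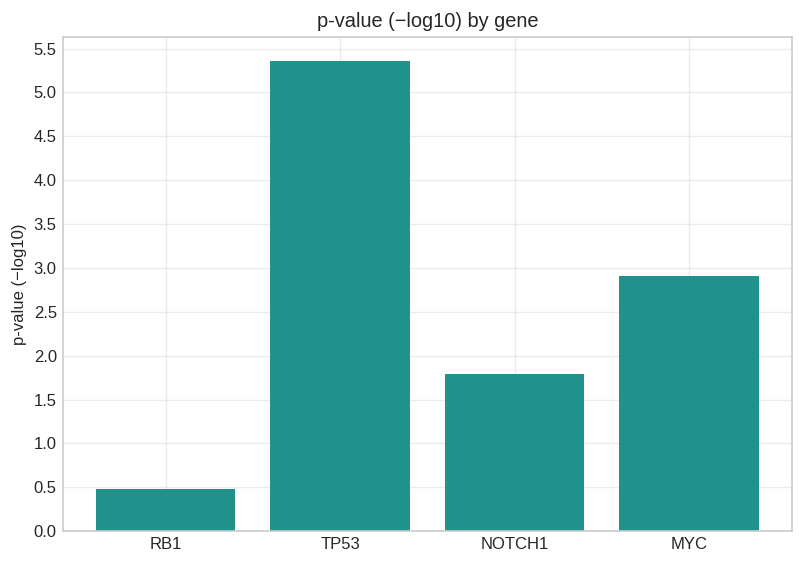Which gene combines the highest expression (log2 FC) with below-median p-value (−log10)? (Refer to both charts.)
RB1

Chart 2 median p-value (−log10) ≈ 2.5; below-median genes: RB1, NOTCH1. Among those, RB1 has the highest expression (log2 FC) (≈ -0.5).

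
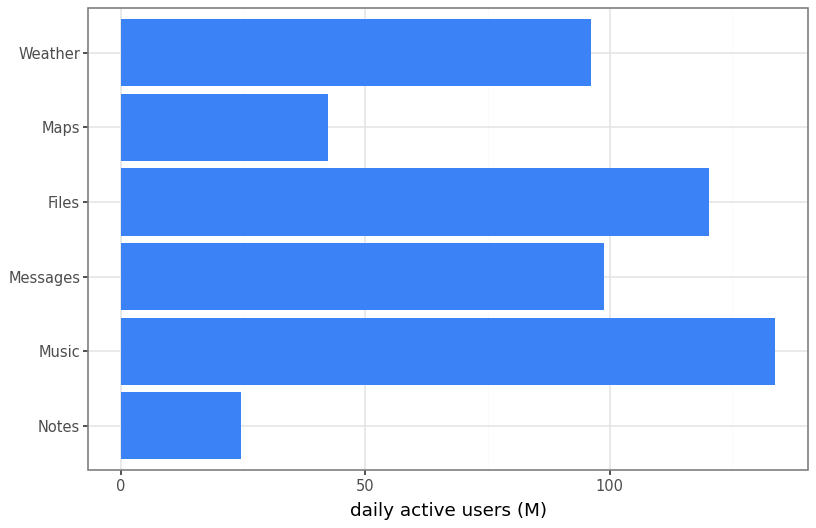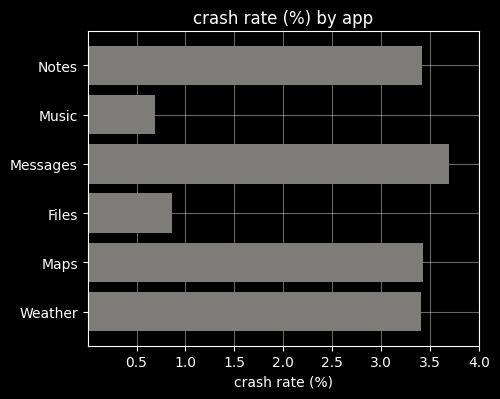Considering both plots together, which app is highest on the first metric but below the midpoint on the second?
Chart 2 median crash rate (%) ≈ 3.5; below-median apps: Music, Files, Weather. Among those, Music has the highest daily active users (M) (≈ 140).

Music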